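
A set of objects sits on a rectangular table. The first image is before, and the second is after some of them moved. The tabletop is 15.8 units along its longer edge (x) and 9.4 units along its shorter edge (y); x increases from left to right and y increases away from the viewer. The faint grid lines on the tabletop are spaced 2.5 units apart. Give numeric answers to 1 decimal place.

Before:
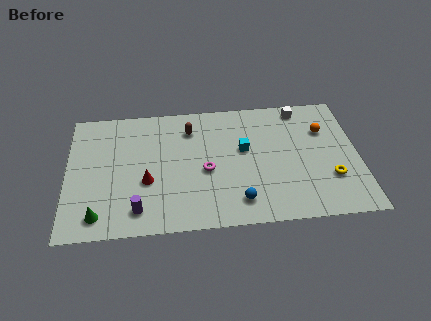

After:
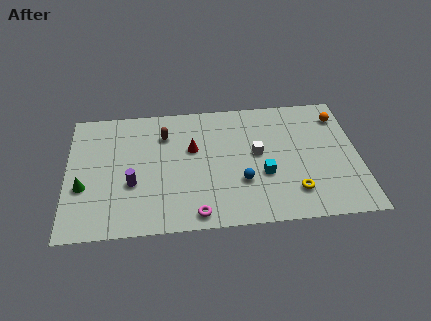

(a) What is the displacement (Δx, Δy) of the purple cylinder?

(-0.3, 1.9)

From the two frames, the purple cylinder sits at roughly (3.8, 1.6) before and (3.5, 3.5) after.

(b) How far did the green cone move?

2.2

From (1.7, 1.4) to (0.9, 3.5), the green cone covered √(0.8² + 2.1²) ≈ 2.2 units.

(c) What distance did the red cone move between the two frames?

3.3

The red cone was near (4.3, 3.6) before and (6.8, 5.8) after, so it travelled √(2.5² + 2.2²) ≈ 3.3 units.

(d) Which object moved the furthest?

the white cube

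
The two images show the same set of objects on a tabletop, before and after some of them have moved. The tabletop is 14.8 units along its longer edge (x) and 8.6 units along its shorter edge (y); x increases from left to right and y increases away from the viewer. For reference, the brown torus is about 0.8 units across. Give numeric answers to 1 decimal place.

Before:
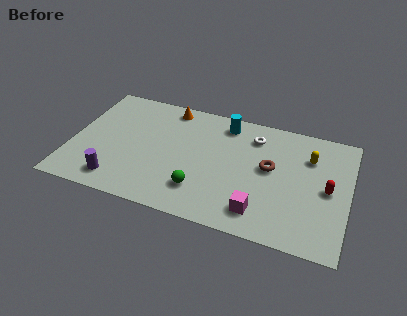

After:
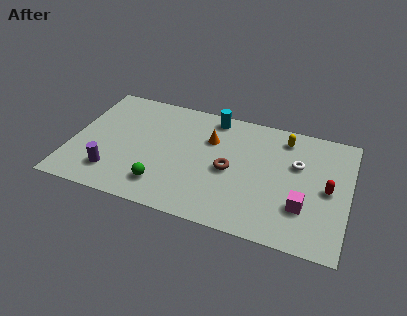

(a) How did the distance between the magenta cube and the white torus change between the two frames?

-2.3

Before: roughly 5.2 units apart; after: 2.9. That's 2.3 units closer together.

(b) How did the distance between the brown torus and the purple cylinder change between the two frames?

-2.1

Before: roughly 8.6 units apart; after: 6.5. That's 2.1 units closer together.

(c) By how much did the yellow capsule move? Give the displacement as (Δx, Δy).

(-1.4, 1.0)

The yellow capsule was at about (12.6, 6.2) and moved to about (11.2, 7.2).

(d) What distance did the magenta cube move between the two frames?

2.4

The magenta cube moved from about (10.3, 1.6) to (12.5, 2.6), a distance of √(2.2² + 1.0²) ≈ 2.4.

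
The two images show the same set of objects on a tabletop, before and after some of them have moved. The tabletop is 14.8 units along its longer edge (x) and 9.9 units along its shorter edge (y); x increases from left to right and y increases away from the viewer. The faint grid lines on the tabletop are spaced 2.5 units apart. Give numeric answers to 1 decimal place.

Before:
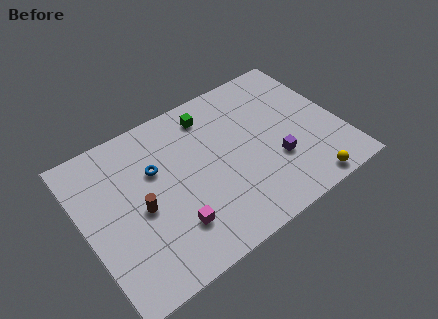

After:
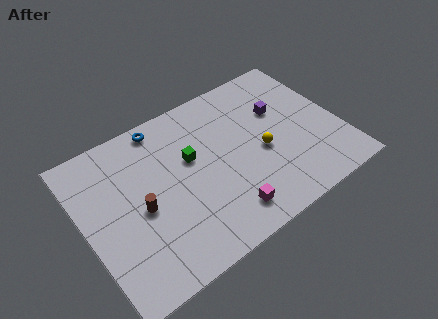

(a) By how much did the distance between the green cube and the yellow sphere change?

-4.2

They were about 8.5 units apart before and 4.3 after — 4.2 units closer together.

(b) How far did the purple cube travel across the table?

3.2

The purple cube was near (10.8, 3.3) before and (11.7, 6.4) after, so it travelled √(0.9² + 3.1²) ≈ 3.2 units.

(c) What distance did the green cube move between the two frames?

2.7

From (7.8, 8.2) to (6.3, 6.0), the green cube covered √(1.5² + 2.2²) ≈ 2.7 units.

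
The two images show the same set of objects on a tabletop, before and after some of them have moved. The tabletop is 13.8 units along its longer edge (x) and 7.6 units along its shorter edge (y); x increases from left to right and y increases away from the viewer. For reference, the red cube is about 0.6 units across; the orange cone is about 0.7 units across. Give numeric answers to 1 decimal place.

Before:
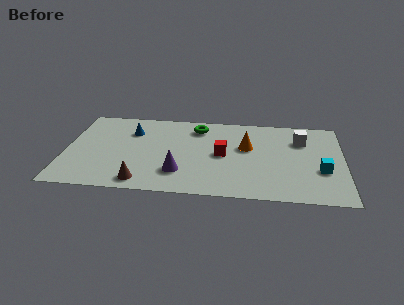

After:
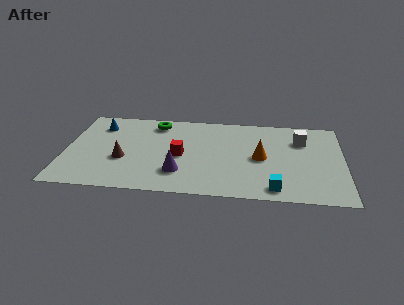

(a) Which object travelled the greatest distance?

the cyan cube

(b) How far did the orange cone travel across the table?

1.1

The orange cone moved from about (9.0, 4.6) to (9.7, 3.7), a distance of √(0.7² + 0.9²) ≈ 1.1.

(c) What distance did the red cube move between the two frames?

2.1

From (7.8, 3.8) to (5.7, 3.5), the red cube covered √(2.1² + 0.3²) ≈ 2.1 units.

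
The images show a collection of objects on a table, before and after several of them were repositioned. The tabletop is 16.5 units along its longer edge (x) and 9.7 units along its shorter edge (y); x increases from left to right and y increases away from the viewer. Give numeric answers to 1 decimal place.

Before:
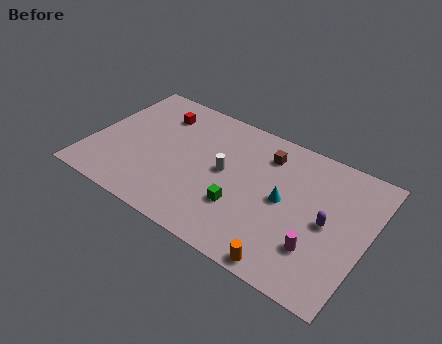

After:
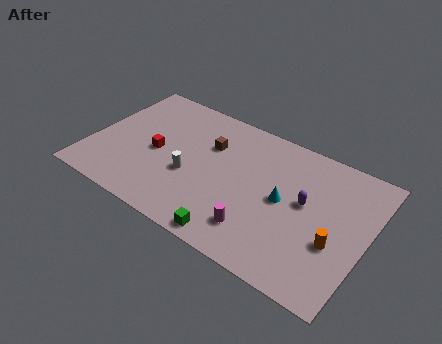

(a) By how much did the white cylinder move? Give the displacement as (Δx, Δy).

(-1.9, -1.3)

From the two frames, the white cylinder sits at roughly (8.0, 5.1) before and (6.1, 3.8) after.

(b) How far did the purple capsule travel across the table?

1.6

The purple capsule moved from about (14.2, 4.7) to (12.8, 5.4), a distance of √(1.4² + 0.7²) ≈ 1.6.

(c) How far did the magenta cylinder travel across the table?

3.5

The magenta cylinder moved from about (13.9, 2.7) to (10.5, 2.1), a distance of √(3.4² + 0.6²) ≈ 3.5.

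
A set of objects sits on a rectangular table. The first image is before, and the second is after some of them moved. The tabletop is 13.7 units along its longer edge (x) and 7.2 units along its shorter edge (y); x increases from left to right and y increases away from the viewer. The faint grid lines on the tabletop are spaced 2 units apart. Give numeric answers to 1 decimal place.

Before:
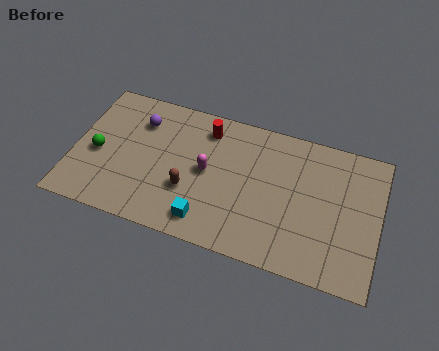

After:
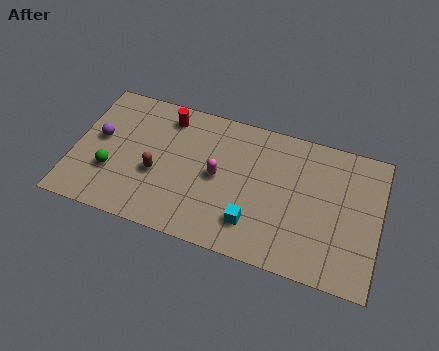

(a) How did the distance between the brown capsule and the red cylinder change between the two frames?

-0.3

Before: roughly 3.4 units apart; after: 3.1. That's 0.3 units closer together.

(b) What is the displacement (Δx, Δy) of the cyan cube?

(2.0, 0.5)

From the two frames, the cyan cube sits at roughly (6.2, 1.2) before and (8.2, 1.7) after.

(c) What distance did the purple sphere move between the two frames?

2.2

The purple sphere moved from about (2.8, 5.4) to (1.1, 4.0), a distance of √(1.7² + 1.4²) ≈ 2.2.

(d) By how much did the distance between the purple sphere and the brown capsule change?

-0.9

They were about 3.8 units apart before and 2.9 after — 0.9 units closer together.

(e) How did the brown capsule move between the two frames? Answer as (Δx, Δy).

(-1.5, 0.4)

The brown capsule was at about (5.3, 2.5) and moved to about (3.8, 2.9).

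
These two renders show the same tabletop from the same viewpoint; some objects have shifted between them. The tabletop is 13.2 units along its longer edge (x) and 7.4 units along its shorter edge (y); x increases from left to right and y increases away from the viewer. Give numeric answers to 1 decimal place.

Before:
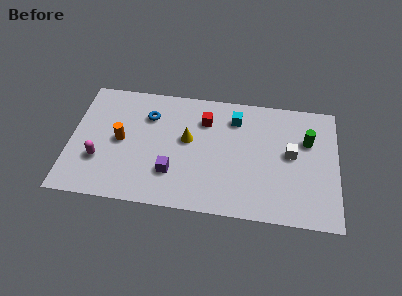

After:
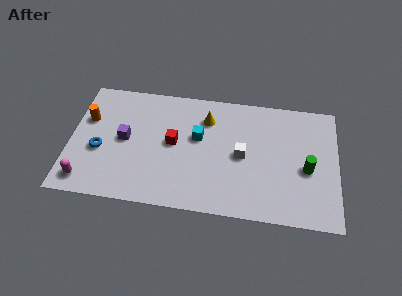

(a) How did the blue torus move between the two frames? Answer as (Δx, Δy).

(-2.3, -2.4)

The blue torus was at about (3.8, 5.4) and moved to about (1.5, 3.0).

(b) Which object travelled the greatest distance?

the blue torus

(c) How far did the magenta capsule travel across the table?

1.4

From (1.5, 2.4) to (0.9, 1.1), the magenta capsule covered √(0.6² + 1.3²) ≈ 1.4 units.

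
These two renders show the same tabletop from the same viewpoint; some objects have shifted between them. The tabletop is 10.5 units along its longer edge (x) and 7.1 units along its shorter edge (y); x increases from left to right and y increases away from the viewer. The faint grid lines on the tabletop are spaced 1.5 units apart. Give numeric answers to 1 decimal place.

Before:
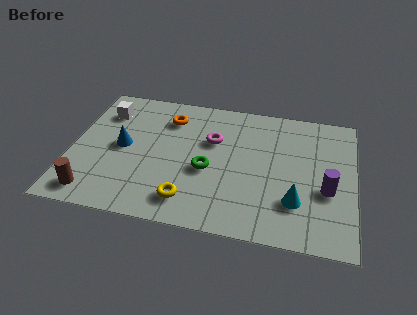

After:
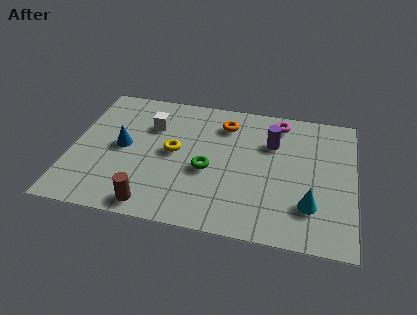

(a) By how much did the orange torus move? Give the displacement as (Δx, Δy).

(2.1, 0.1)

The orange torus started near (3.5, 5.5) and ended near (5.6, 5.6).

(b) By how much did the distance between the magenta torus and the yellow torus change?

+1.1

They were about 3.4 units apart before and 4.5 after — 1.1 units further apart.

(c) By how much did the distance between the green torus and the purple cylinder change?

-1.4

The distance was about 4.4 in the first image and 3.0 in the second, so they moved 1.4 units closer together.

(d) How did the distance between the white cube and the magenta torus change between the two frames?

+0.6

Before: roughly 4.2 units apart; after: 4.8. That's 0.6 units further apart.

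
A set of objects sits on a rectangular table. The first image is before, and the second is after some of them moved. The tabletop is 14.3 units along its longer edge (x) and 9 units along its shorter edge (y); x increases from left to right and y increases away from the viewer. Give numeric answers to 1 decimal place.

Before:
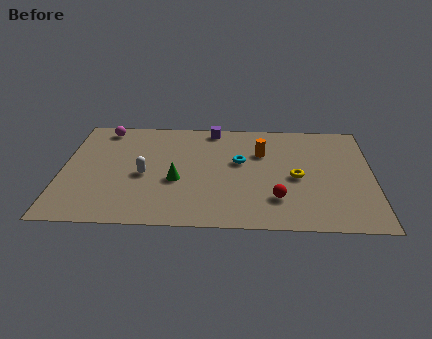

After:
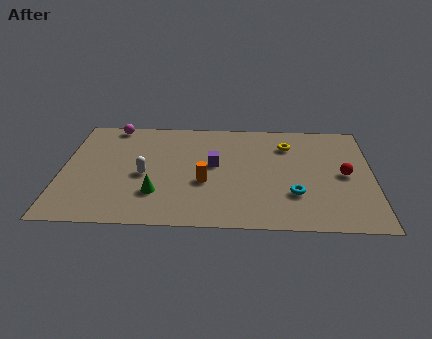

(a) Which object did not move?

the white capsule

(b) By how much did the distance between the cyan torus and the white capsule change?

+2.4

They were about 4.6 units apart before and 7.0 after — 2.4 units further apart.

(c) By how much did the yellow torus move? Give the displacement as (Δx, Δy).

(-0.4, 2.7)

The yellow torus started near (10.8, 4.1) and ended near (10.4, 6.8).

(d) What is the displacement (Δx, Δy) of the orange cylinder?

(-2.6, -2.6)

From the two frames, the orange cylinder sits at roughly (9.2, 6.1) before and (6.6, 3.5) after.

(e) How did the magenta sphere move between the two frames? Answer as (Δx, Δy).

(0.4, 0.3)

The magenta sphere was at about (1.8, 7.9) and moved to about (2.2, 8.2).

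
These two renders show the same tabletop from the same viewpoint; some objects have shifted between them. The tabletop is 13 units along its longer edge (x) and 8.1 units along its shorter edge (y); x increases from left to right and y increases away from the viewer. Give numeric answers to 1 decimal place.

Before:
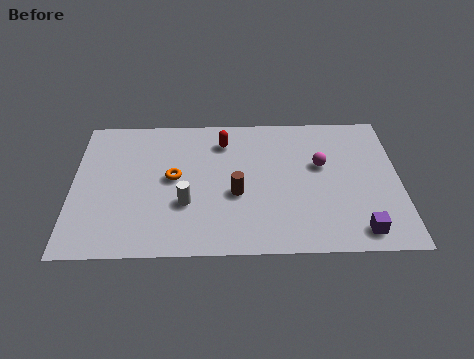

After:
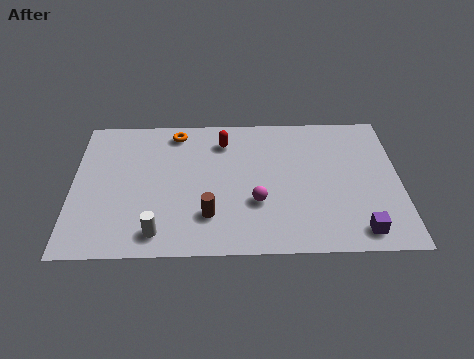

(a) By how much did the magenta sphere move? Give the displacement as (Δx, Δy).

(-2.6, -2.1)

The magenta sphere was at about (9.9, 4.9) and moved to about (7.3, 2.8).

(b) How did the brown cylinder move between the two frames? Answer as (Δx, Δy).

(-1.1, -1.2)

From the two frames, the brown cylinder sits at roughly (6.5, 3.3) before and (5.4, 2.1) after.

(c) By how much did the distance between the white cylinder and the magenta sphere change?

-1.6

Before: roughly 5.8 units apart; after: 4.2. That's 1.6 units closer together.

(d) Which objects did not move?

the purple cube and the red capsule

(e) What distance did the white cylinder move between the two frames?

1.9

The white cylinder moved from about (4.5, 2.8) to (3.4, 1.2), a distance of √(1.1² + 1.6²) ≈ 1.9.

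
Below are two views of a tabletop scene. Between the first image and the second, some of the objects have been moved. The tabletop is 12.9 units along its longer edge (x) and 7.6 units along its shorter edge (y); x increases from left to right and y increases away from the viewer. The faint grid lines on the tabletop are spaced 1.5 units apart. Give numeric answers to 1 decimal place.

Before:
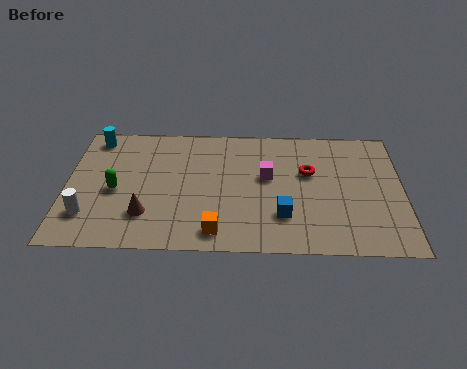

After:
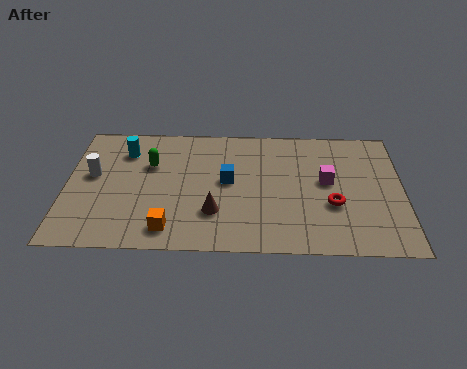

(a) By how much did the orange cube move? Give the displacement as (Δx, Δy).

(-1.8, 0.1)

The orange cube started near (5.8, 1.1) and ended near (4.0, 1.2).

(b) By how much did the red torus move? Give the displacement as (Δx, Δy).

(0.9, -1.9)

The red torus started near (9.3, 4.7) and ended near (10.2, 2.8).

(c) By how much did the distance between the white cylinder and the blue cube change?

-2.2

Before: roughly 7.4 units apart; after: 5.2. That's 2.2 units closer together.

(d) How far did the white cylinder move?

2.4

The white cylinder was near (0.9, 1.9) before and (1.0, 4.3) after, so it travelled √(0.1² + 2.4²) ≈ 2.4 units.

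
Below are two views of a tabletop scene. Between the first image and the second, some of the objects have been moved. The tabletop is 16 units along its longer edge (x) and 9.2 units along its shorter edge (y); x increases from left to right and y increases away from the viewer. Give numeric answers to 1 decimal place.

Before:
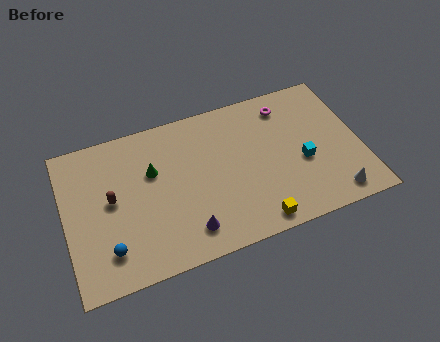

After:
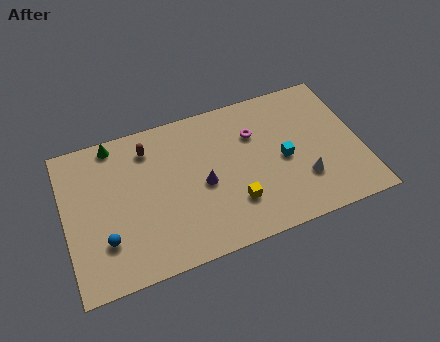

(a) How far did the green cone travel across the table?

3.1

From (4.8, 5.9) to (2.9, 8.3), the green cone covered √(1.9² + 2.4²) ≈ 3.1 units.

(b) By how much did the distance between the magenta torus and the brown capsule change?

-4.4

Before: roughly 10.2 units apart; after: 5.8. That's 4.4 units closer together.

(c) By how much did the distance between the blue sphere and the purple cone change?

+1.4

They were about 4.2 units apart before and 5.6 after — 1.4 units further apart.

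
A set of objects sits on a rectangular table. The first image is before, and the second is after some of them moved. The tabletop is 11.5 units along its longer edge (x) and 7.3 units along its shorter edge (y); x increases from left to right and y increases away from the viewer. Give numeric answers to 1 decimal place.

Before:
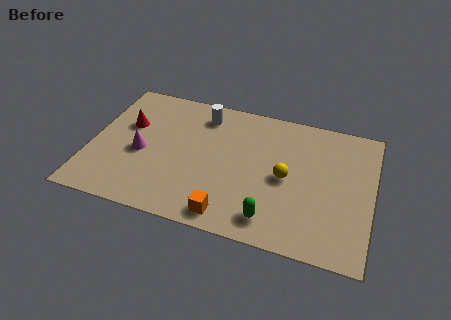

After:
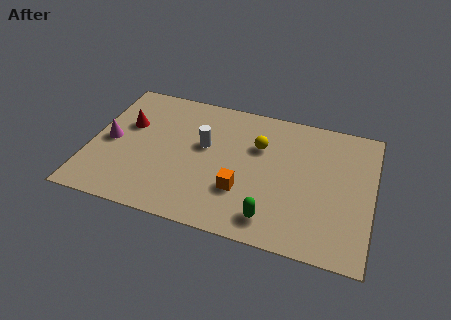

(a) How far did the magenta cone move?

1.3

The magenta cone was near (2.1, 3.2) before and (0.8, 3.5) after, so it travelled √(1.3² + 0.3²) ≈ 1.3 units.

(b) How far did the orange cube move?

1.5

The orange cube moved from about (5.9, 0.9) to (6.3, 2.3), a distance of √(0.4² + 1.4²) ≈ 1.5.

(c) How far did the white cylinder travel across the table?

1.7

From (4.4, 6.0) to (4.6, 4.3), the white cylinder covered √(0.2² + 1.7²) ≈ 1.7 units.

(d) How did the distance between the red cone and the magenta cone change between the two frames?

-0.3

The distance was about 1.6 in the first image and 1.3 in the second, so they moved 0.3 units closer together.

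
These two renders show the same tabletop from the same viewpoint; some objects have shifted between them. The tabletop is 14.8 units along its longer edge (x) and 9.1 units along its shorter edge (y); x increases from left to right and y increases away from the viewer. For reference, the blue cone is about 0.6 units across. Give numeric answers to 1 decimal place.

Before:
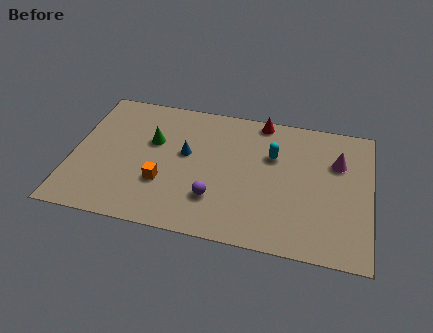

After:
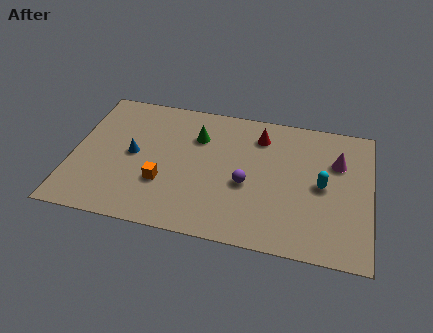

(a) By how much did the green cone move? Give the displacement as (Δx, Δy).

(2.2, 0.8)

The green cone started near (3.9, 5.7) and ended near (6.1, 6.5).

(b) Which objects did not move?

the magenta cone and the orange cube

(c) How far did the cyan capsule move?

2.9

From (9.9, 6.0) to (12.4, 4.5), the cyan capsule covered √(2.5² + 1.5²) ≈ 2.9 units.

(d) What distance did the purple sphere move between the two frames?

2.0

From (7.2, 2.5) to (8.7, 3.8), the purple sphere covered √(1.5² + 1.3²) ≈ 2.0 units.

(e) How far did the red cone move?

1.1

The red cone was near (9.2, 8.3) before and (9.2, 7.2) after, so it travelled √(0.0² + 1.1²) ≈ 1.1 units.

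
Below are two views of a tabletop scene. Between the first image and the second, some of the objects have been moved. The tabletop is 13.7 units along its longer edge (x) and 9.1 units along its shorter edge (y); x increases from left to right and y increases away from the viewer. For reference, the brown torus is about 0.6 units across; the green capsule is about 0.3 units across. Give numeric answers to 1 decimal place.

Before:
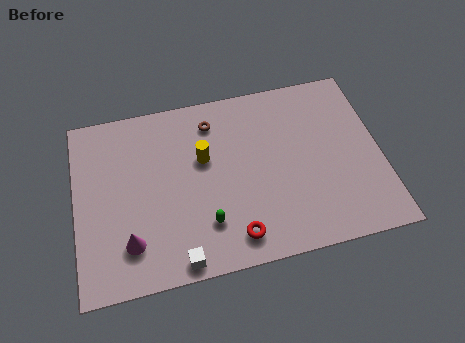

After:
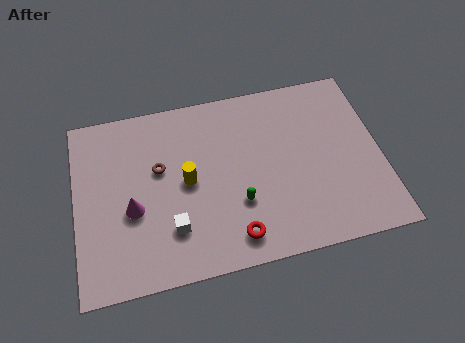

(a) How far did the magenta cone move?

1.6

The magenta cone moved from about (2.3, 2.1) to (2.5, 3.7), a distance of √(0.2² + 1.6²) ≈ 1.6.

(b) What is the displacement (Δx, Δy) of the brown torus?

(-2.5, -1.9)

The brown torus started near (6.3, 7.4) and ended near (3.8, 5.5).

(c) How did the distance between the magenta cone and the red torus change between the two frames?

+0.3

Before: roughly 4.7 units apart; after: 5.0. That's 0.3 units further apart.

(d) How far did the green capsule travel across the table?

1.7

From (5.7, 2.3) to (7.2, 3.0), the green capsule covered √(1.5² + 0.7²) ≈ 1.7 units.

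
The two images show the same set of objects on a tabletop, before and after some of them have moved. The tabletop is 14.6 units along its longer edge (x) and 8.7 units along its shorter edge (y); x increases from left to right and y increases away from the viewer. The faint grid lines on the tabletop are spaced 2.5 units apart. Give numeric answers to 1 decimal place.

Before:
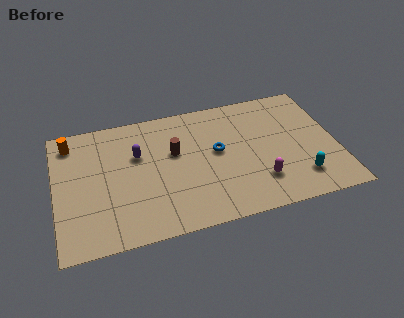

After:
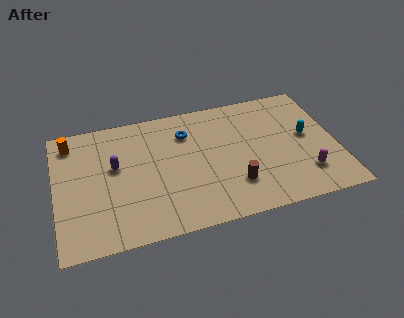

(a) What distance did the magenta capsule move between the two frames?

2.4

The magenta capsule moved from about (10.4, 2.2) to (12.8, 2.1), a distance of √(2.4² + 0.1²) ≈ 2.4.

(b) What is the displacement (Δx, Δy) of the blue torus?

(-1.5, 1.7)

The blue torus was at about (8.4, 4.8) and moved to about (6.9, 6.5).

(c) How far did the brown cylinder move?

4.2

From (6.2, 5.3) to (9.1, 2.3), the brown cylinder covered √(2.9² + 3.0²) ≈ 4.2 units.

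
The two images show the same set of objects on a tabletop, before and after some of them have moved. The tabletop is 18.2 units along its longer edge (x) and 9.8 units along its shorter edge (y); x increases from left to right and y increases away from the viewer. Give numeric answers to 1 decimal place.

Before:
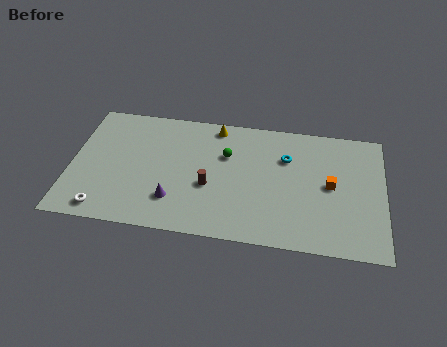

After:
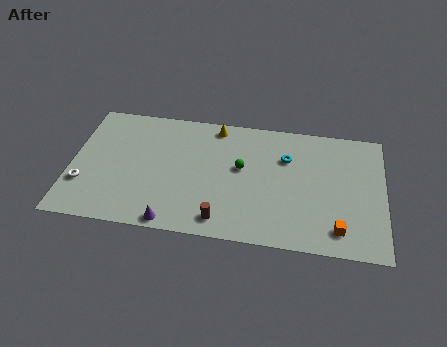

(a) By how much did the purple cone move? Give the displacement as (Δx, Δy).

(0.0, -1.7)

The purple cone started near (6.1, 2.5) and ended near (6.1, 0.8).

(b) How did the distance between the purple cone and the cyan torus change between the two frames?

+1.1

They were about 7.7 units apart before and 8.8 after — 1.1 units further apart.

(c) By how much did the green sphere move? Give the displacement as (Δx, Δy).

(0.9, -0.9)

The green sphere was at about (9.0, 6.5) and moved to about (9.9, 5.6).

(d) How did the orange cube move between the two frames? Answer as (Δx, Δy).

(0.5, -3.3)

The orange cube was at about (15.1, 5.0) and moved to about (15.6, 1.7).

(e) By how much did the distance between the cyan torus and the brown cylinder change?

+1.2

The distance was about 5.3 in the first image and 6.5 in the second, so they moved 1.2 units further apart.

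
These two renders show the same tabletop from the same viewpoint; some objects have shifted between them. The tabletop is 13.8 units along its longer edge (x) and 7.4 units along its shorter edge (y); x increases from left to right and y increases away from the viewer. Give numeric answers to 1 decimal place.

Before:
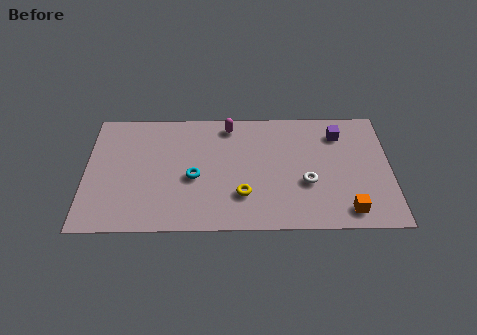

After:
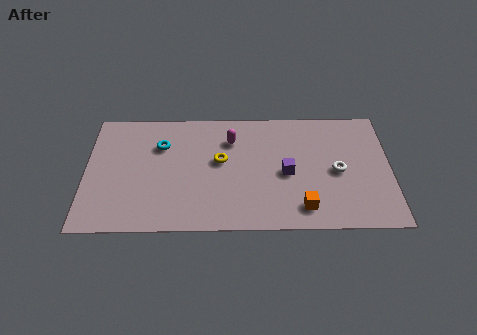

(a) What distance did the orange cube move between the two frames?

2.0

The orange cube was near (11.8, 1.1) before and (9.8, 1.3) after, so it travelled √(2.0² + 0.2²) ≈ 2.0 units.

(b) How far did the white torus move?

1.6

The white torus was near (10.0, 2.8) before and (11.4, 3.5) after, so it travelled √(1.4² + 0.7²) ≈ 1.6 units.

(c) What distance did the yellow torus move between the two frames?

2.3

From (7.1, 2.1) to (6.1, 4.2), the yellow torus covered √(1.0² + 2.1²) ≈ 2.3 units.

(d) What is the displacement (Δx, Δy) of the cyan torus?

(-1.5, 2.0)

The cyan torus started near (4.9, 3.2) and ended near (3.4, 5.2).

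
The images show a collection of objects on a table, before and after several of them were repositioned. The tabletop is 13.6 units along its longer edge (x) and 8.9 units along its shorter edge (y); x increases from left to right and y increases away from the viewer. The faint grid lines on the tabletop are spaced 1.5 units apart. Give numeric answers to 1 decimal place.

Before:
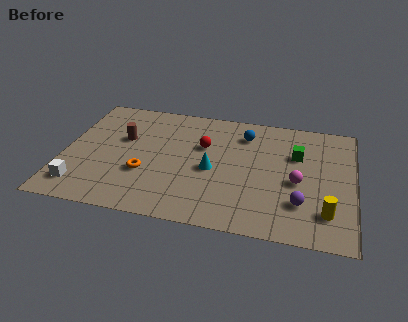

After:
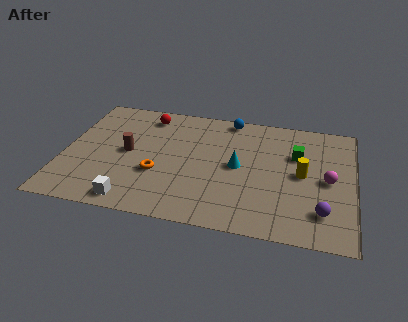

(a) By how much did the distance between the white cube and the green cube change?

-1.9

Before: roughly 10.8 units apart; after: 8.9. That's 1.9 units closer together.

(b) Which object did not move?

the green cube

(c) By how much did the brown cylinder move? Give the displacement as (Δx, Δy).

(0.3, -1.0)

From the two frames, the brown cylinder sits at roughly (2.7, 5.5) before and (3.0, 4.5) after.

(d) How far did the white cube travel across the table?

2.6

From (1.0, 1.6) to (3.5, 1.0), the white cube covered √(2.5² + 0.6²) ≈ 2.6 units.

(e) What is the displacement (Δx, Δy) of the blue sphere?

(-0.8, 1.1)

The blue sphere started near (8.4, 7.0) and ended near (7.6, 8.1).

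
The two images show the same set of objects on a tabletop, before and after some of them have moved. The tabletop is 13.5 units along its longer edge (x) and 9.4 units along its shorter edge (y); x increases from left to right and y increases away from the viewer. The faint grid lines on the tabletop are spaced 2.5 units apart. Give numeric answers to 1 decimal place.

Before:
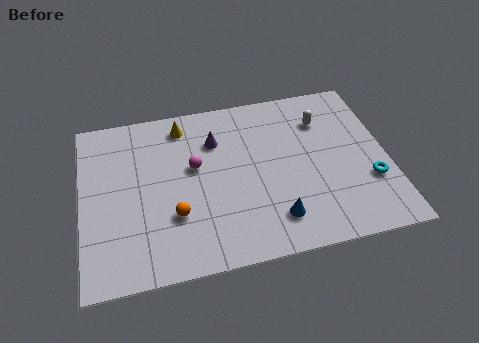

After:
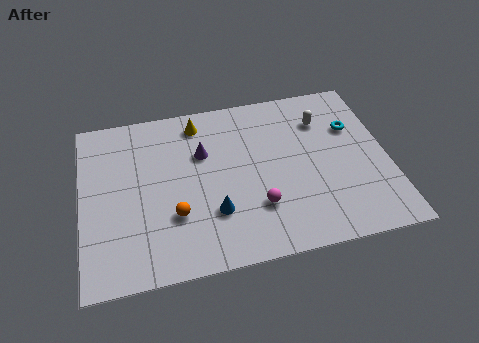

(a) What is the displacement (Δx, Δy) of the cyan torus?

(-0.5, 3.2)

The cyan torus was at about (12.6, 3.1) and moved to about (12.1, 6.3).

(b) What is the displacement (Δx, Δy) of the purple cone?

(-0.6, -0.6)

The purple cone started near (6.0, 6.8) and ended near (5.4, 6.2).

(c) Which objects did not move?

the white capsule and the orange sphere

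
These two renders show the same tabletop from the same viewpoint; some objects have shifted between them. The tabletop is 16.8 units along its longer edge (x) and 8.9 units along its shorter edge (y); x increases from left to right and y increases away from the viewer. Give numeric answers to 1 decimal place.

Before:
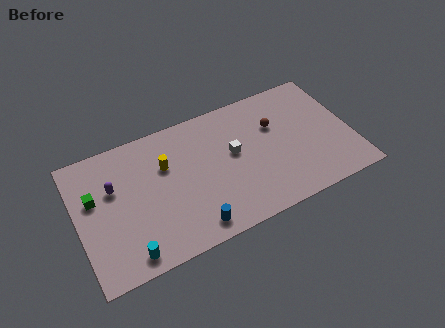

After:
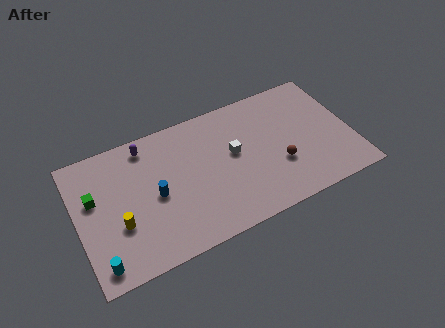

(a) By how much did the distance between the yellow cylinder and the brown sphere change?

+3.0

Before: roughly 6.8 units apart; after: 9.8. That's 3.0 units further apart.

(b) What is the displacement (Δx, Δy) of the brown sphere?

(-0.1, -2.8)

From the two frames, the brown sphere sits at roughly (12.3, 5.9) before and (12.2, 3.1) after.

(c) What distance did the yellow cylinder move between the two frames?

4.1

The yellow cylinder moved from about (5.5, 5.9) to (2.4, 3.2), a distance of √(3.1² + 2.7²) ≈ 4.1.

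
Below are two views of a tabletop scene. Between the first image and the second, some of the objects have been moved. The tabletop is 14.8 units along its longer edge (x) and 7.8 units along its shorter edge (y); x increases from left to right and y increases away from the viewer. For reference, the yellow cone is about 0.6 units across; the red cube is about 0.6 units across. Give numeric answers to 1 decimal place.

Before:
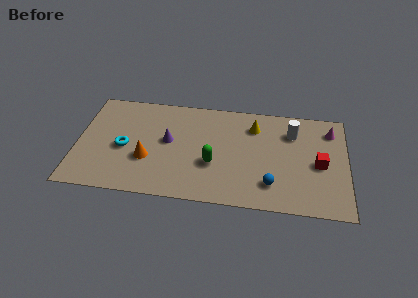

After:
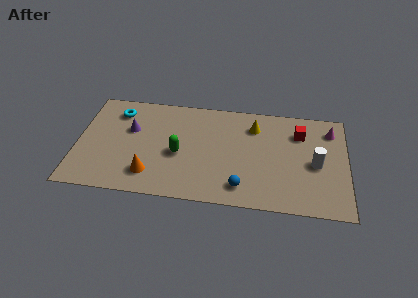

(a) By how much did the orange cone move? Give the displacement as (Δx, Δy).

(0.2, -1.1)

The orange cone was at about (3.9, 2.8) and moved to about (4.1, 1.7).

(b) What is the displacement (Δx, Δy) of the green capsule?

(-1.9, 0.5)

The green capsule was at about (7.5, 2.9) and moved to about (5.6, 3.4).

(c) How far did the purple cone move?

2.2

From (5.0, 4.3) to (2.9, 4.9), the purple cone covered √(2.1² + 0.6²) ≈ 2.2 units.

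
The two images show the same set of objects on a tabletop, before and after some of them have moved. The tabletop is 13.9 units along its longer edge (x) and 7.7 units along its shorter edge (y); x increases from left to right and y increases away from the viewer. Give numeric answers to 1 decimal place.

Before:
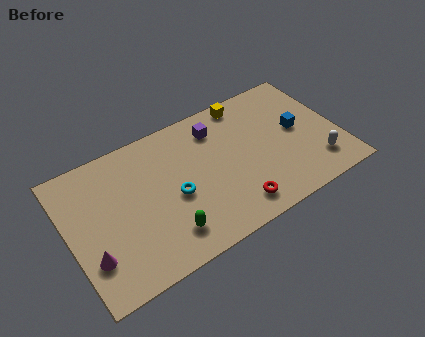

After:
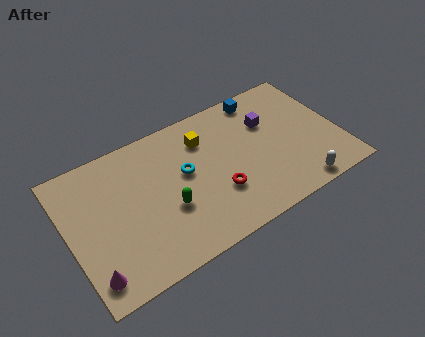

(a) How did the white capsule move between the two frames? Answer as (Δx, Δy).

(-1.2, -0.9)

The white capsule started near (12.5, 1.7) and ended near (11.3, 0.8).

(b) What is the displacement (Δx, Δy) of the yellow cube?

(-2.4, -1.1)

The yellow cube was at about (9.6, 6.9) and moved to about (7.2, 5.8).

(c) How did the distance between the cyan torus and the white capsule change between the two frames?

-1.0

The distance was about 7.4 in the first image and 6.4 in the second, so they moved 1.0 units closer together.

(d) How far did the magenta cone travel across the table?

0.9

The magenta cone was near (0.9, 2.2) before and (0.8, 1.3) after, so it travelled √(0.1² + 0.9²) ≈ 0.9 units.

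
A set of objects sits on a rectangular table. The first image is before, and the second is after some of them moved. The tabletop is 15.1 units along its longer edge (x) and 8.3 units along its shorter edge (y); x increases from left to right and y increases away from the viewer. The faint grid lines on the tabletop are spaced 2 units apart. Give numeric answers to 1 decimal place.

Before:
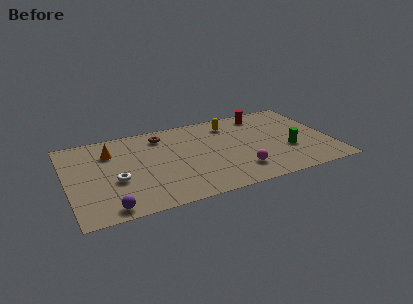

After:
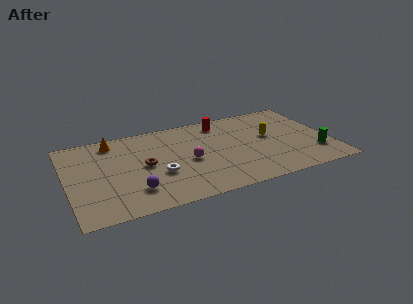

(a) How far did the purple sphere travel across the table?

1.9

The purple sphere moved from about (2.1, 0.9) to (3.6, 2.0), a distance of √(1.5² + 1.1²) ≈ 1.9.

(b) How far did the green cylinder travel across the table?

1.7

From (12.6, 3.0) to (14.1, 2.2), the green cylinder covered √(1.5² + 0.8²) ≈ 1.7 units.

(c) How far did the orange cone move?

1.0

The orange cone was near (2.6, 6.1) before and (2.8, 7.1) after, so it travelled √(0.2² + 1.0²) ≈ 1.0 units.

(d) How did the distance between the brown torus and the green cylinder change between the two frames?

+1.9

The distance was about 8.0 in the first image and 9.9 in the second, so they moved 1.9 units further apart.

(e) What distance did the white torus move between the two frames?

2.4

The white torus was near (2.7, 3.3) before and (5.1, 3.1) after, so it travelled √(2.4² + 0.2²) ≈ 2.4 units.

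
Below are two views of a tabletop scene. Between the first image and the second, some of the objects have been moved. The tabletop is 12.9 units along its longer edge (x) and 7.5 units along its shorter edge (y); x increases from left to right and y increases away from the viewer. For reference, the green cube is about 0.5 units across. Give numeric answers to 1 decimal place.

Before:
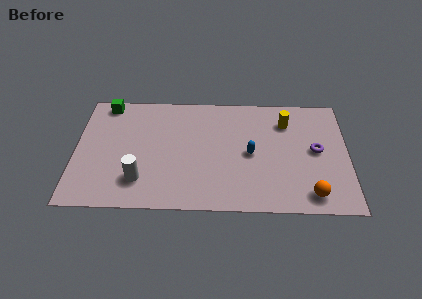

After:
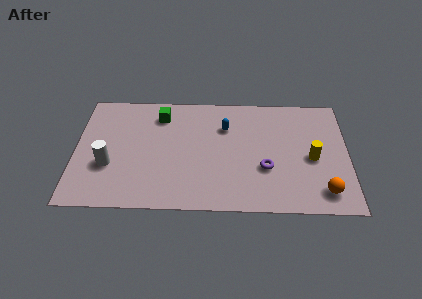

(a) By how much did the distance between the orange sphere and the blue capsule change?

+2.3

Before: roughly 3.8 units apart; after: 6.1. That's 2.3 units further apart.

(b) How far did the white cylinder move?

1.7

The white cylinder was near (3.1, 1.8) before and (1.6, 2.7) after, so it travelled √(1.5² + 0.9²) ≈ 1.7 units.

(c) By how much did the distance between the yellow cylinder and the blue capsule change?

+1.8

They were about 2.7 units apart before and 4.5 after — 1.8 units further apart.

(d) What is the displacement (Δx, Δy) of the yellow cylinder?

(1.2, -2.3)

The yellow cylinder was at about (10.0, 5.7) and moved to about (11.2, 3.4).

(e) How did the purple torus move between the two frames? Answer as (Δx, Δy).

(-2.4, -1.2)

The purple torus started near (11.4, 3.9) and ended near (9.0, 2.7).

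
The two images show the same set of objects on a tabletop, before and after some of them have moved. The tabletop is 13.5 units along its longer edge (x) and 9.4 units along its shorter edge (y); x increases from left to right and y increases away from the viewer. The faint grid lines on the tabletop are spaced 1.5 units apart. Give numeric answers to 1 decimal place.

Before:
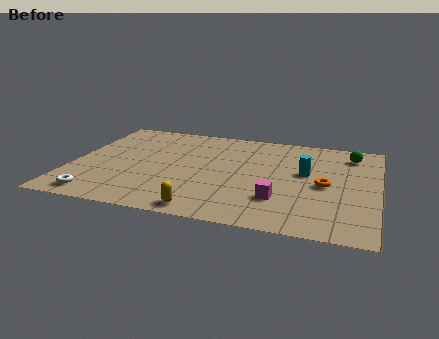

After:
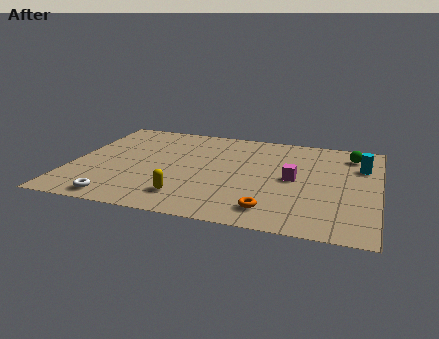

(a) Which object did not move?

the green sphere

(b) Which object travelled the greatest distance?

the orange torus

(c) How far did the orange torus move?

3.6

The orange torus moved from about (11.2, 4.4) to (9.0, 1.6), a distance of √(2.2² + 2.8²) ≈ 3.6.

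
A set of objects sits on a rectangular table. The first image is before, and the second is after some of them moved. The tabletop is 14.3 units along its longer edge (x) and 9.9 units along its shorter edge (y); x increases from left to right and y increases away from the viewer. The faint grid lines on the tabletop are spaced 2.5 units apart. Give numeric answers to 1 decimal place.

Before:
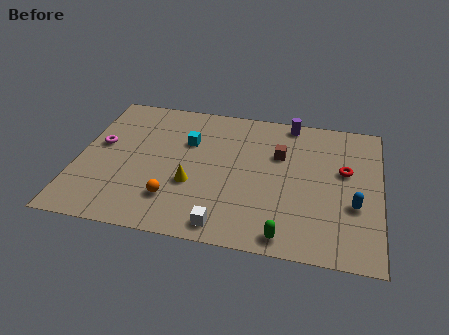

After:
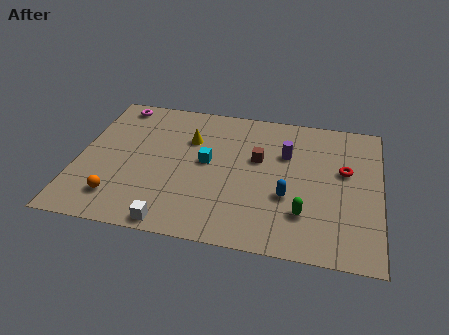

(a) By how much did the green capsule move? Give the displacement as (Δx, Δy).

(0.8, 1.6)

The green capsule started near (10.0, 1.0) and ended near (10.8, 2.6).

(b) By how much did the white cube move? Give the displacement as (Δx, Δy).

(-2.4, -0.3)

The white cube was at about (7.2, 1.1) and moved to about (4.8, 0.8).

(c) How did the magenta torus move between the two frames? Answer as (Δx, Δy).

(0.5, 3.2)

The magenta torus started near (1.0, 5.6) and ended near (1.5, 8.8).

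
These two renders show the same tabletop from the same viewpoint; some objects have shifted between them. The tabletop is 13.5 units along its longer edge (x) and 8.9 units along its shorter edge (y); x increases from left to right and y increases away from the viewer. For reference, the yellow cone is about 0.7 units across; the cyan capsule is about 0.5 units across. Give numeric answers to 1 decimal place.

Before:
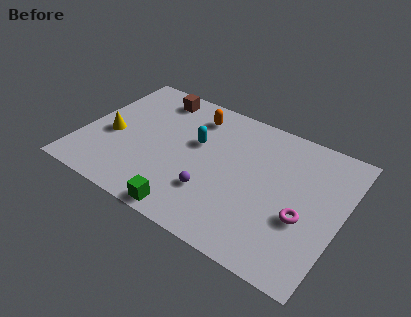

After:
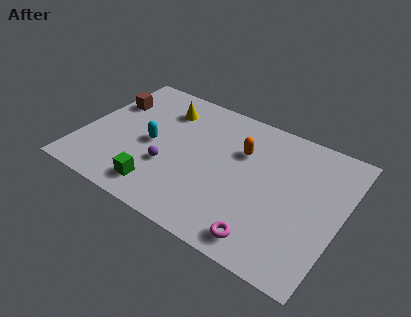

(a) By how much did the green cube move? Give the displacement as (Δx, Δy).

(-1.7, 0.7)

The green cube started near (6.2, 0.8) and ended near (4.5, 1.5).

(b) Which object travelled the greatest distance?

the yellow cone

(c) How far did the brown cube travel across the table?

2.7

From (3.2, 7.6) to (1.0, 6.1), the brown cube covered √(2.2² + 1.5²) ≈ 2.7 units.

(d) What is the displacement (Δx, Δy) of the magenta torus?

(-1.6, -2.2)

The magenta torus started near (11.7, 3.4) and ended near (10.1, 1.2).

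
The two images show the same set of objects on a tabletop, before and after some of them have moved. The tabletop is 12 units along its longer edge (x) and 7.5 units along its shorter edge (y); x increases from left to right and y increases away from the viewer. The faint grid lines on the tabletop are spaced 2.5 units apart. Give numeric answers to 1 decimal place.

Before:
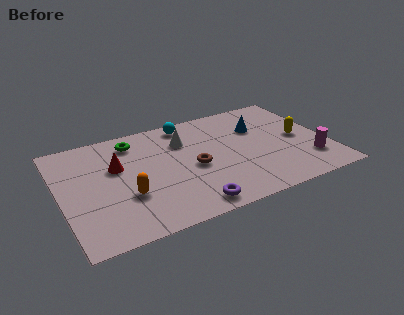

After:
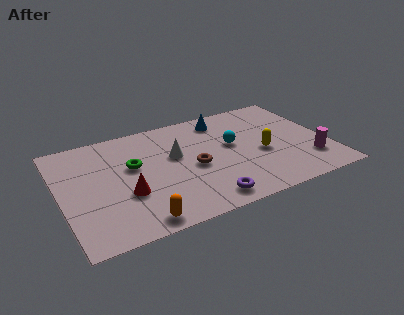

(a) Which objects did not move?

the magenta cylinder and the brown torus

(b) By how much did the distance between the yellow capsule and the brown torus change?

-1.8

They were about 4.9 units apart before and 3.1 after — 1.8 units closer together.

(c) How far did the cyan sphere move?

2.9

The cyan sphere was near (6.0, 6.6) before and (7.8, 4.3) after, so it travelled √(1.8² + 2.3²) ≈ 2.9 units.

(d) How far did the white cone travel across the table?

1.0

From (5.7, 5.4) to (5.2, 4.5), the white cone covered √(0.5² + 0.9²) ≈ 1.0 units.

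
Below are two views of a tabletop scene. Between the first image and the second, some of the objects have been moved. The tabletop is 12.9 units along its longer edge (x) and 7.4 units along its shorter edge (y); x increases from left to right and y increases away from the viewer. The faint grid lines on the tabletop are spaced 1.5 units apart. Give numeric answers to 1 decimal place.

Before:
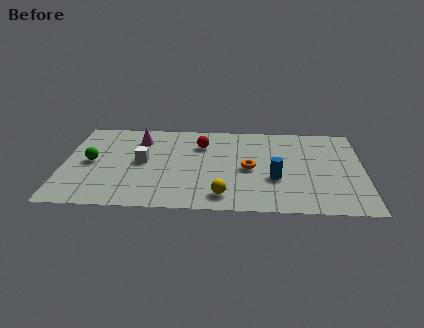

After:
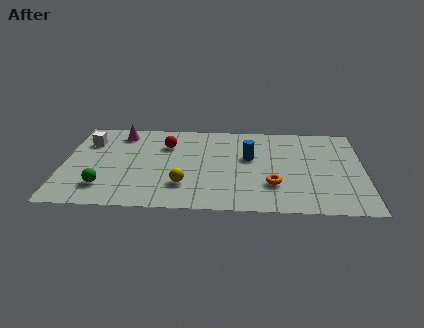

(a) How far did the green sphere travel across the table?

2.1

The green sphere was near (1.2, 3.7) before and (1.8, 1.7) after, so it travelled √(0.6² + 2.0²) ≈ 2.1 units.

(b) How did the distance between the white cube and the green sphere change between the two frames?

+1.6

Before: roughly 2.2 units apart; after: 3.8. That's 1.6 units further apart.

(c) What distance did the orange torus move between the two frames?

1.6

From (8.0, 3.5) to (9.0, 2.2), the orange torus covered √(1.0² + 1.3²) ≈ 1.6 units.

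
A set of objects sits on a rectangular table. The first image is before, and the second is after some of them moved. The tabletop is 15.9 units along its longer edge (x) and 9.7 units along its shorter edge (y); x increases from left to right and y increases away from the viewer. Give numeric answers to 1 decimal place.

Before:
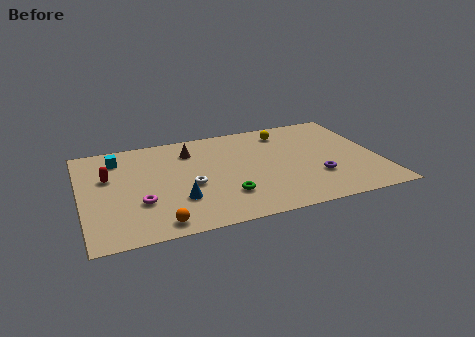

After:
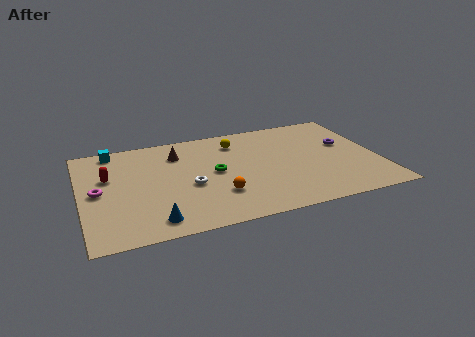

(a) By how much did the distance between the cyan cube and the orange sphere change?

+1.0

Before: roughly 6.9 units apart; after: 7.9. That's 1.0 units further apart.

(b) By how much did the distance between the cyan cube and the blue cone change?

+1.8

Before: roughly 5.7 units apart; after: 7.5. That's 1.8 units further apart.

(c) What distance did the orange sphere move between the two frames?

3.7

The orange sphere was near (3.8, 1.1) before and (7.1, 2.8) after, so it travelled √(3.3² + 1.7²) ≈ 3.7 units.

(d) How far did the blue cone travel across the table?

2.1

The blue cone moved from about (5.0, 2.9) to (3.6, 1.4), a distance of √(1.4² + 1.5²) ≈ 2.1.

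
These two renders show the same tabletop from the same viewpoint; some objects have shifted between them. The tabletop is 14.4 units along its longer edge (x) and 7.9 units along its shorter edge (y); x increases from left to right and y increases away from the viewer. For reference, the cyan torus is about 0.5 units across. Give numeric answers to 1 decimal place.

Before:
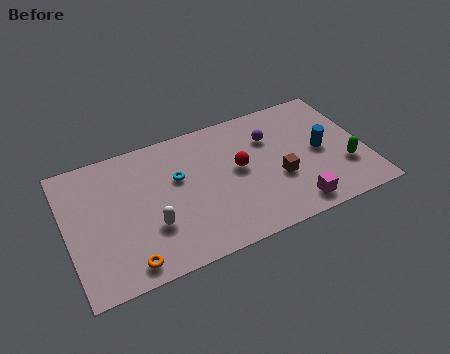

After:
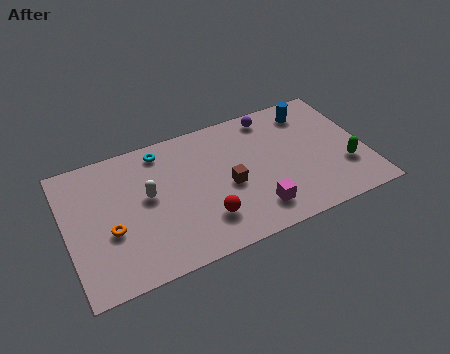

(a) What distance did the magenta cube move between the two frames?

1.9

The magenta cube moved from about (10.6, 1.1) to (8.8, 1.6), a distance of √(1.8² + 0.5²) ≈ 1.9.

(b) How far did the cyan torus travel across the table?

2.0

The cyan torus moved from about (5.4, 4.9) to (4.8, 6.8), a distance of √(0.6² + 1.9²) ≈ 2.0.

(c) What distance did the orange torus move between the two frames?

2.2

The orange torus moved from about (2.6, 1.0) to (2.0, 3.1), a distance of √(0.6² + 2.1²) ≈ 2.2.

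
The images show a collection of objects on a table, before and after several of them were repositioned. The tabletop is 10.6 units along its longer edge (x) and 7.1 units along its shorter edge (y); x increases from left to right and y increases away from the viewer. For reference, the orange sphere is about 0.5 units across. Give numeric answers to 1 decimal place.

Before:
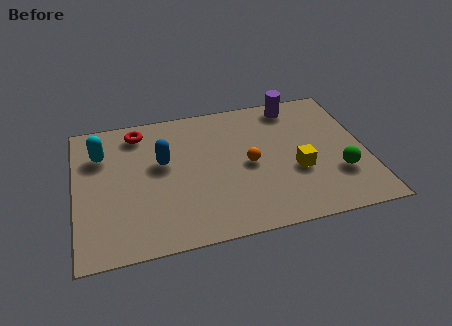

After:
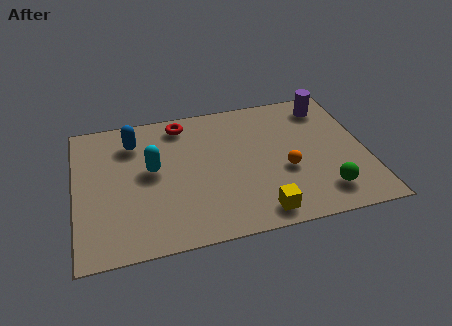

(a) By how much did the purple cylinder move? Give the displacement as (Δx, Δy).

(1.2, -0.3)

The purple cylinder was at about (8.2, 6.2) and moved to about (9.4, 5.9).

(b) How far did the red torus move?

1.6

The red torus was near (2.4, 6.0) before and (4.0, 6.1) after, so it travelled √(1.6² + 0.1²) ≈ 1.6 units.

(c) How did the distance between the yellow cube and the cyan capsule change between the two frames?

-2.6

They were about 7.4 units apart before and 4.8 after — 2.6 units closer together.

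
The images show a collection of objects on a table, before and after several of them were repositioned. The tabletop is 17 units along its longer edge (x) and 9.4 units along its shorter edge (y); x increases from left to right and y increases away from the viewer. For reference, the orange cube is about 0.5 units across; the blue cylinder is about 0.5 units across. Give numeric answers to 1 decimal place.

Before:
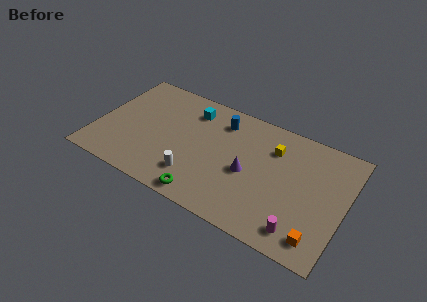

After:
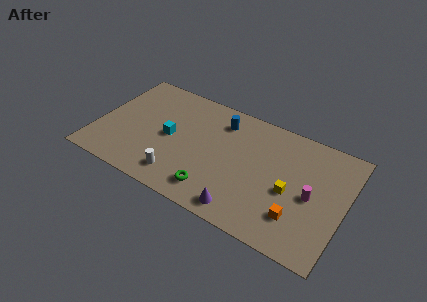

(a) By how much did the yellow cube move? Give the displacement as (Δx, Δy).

(1.5, -2.8)

The yellow cube was at about (11.9, 6.9) and moved to about (13.4, 4.1).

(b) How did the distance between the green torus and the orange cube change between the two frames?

-2.0

They were about 7.6 units apart before and 5.6 after — 2.0 units closer together.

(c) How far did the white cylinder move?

1.1

From (7.1, 2.2) to (6.1, 1.7), the white cylinder covered √(1.0² + 0.5²) ≈ 1.1 units.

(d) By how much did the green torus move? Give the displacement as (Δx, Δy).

(0.5, 0.7)

The green torus was at about (8.0, 1.0) and moved to about (8.5, 1.7).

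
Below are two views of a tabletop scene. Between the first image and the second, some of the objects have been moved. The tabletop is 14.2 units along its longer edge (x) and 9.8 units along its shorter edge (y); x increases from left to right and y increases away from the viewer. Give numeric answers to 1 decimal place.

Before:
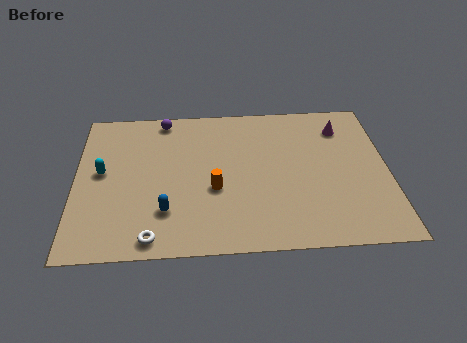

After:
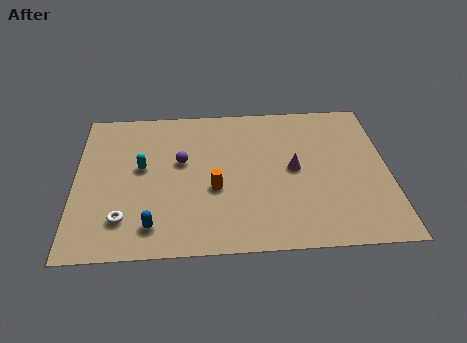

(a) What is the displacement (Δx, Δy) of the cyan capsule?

(1.8, 0.2)

From the two frames, the cyan capsule sits at roughly (1.2, 5.3) before and (3.0, 5.5) after.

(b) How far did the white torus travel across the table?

1.8

The white torus was near (3.5, 1.0) before and (2.2, 2.2) after, so it travelled √(1.3² + 1.2²) ≈ 1.8 units.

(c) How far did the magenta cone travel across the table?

3.5

The magenta cone was near (12.2, 7.7) before and (9.9, 5.0) after, so it travelled √(2.3² + 2.7²) ≈ 3.5 units.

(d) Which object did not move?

the orange cylinder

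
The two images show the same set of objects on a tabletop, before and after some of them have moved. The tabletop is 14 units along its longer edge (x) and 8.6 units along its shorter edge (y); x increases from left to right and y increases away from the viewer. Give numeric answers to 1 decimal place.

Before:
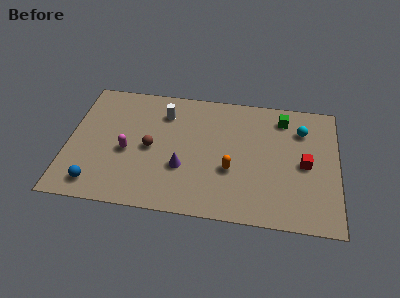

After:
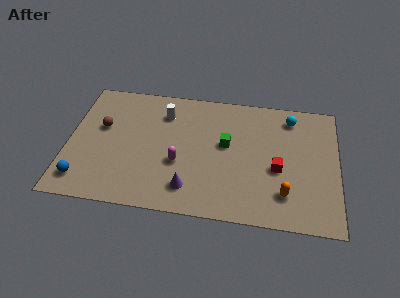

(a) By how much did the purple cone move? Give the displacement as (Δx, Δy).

(0.4, -1.3)

From the two frames, the purple cone sits at roughly (6.0, 3.0) before and (6.4, 1.7) after.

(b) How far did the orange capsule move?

3.0

The orange capsule was near (8.5, 3.2) before and (11.3, 2.0) after, so it travelled √(2.8² + 1.2²) ≈ 3.0 units.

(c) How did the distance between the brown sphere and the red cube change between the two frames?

+1.3

They were about 8.0 units apart before and 9.3 after — 1.3 units further apart.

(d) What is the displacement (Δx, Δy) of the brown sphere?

(-2.6, 1.1)

The brown sphere was at about (4.3, 4.1) and moved to about (1.7, 5.2).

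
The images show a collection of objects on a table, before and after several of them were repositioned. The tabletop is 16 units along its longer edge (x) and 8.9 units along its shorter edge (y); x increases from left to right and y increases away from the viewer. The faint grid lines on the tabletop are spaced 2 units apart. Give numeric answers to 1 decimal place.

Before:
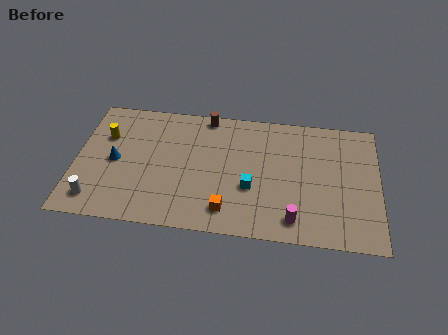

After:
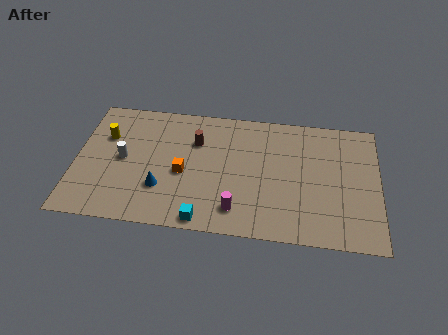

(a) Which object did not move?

the yellow cylinder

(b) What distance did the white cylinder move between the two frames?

3.3

From (1.2, 1.5) to (2.5, 4.5), the white cylinder covered √(1.3² + 3.0²) ≈ 3.3 units.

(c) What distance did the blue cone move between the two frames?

3.0

The blue cone moved from about (2.1, 4.3) to (4.6, 2.7), a distance of √(2.5² + 1.6²) ≈ 3.0.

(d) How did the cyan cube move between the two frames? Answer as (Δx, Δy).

(-2.4, -2.5)

The cyan cube started near (9.3, 3.3) and ended near (6.9, 0.8).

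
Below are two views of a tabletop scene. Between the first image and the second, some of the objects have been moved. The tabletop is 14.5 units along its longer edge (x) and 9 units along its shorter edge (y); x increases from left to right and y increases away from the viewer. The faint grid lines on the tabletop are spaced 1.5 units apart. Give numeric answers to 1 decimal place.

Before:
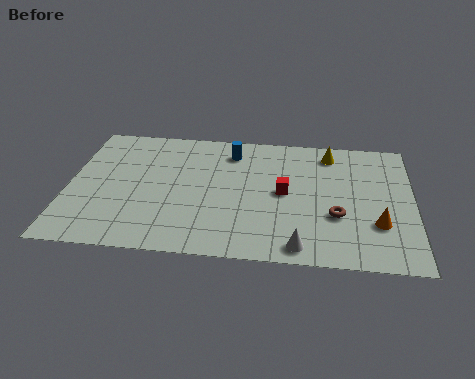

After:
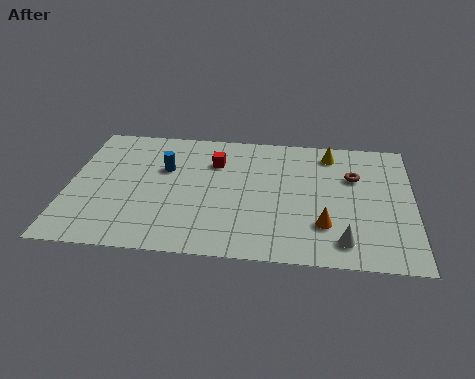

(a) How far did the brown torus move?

2.9

The brown torus moved from about (11.3, 3.2) to (12.0, 6.0), a distance of √(0.7² + 2.8²) ≈ 2.9.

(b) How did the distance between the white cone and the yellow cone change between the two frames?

-0.6

Before: roughly 6.7 units apart; after: 6.1. That's 0.6 units closer together.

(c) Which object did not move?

the yellow cone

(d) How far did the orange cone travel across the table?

2.2

The orange cone was near (13.0, 2.8) before and (10.8, 2.5) after, so it travelled √(2.2² + 0.3²) ≈ 2.2 units.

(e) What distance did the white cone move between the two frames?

1.9

From (9.8, 1.0) to (11.6, 1.5), the white cone covered √(1.8² + 0.5²) ≈ 1.9 units.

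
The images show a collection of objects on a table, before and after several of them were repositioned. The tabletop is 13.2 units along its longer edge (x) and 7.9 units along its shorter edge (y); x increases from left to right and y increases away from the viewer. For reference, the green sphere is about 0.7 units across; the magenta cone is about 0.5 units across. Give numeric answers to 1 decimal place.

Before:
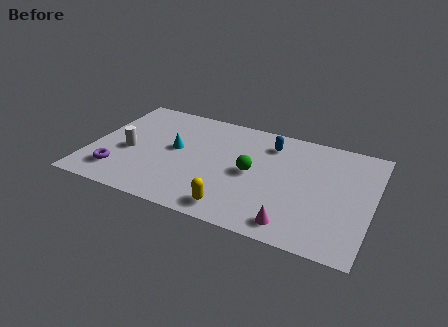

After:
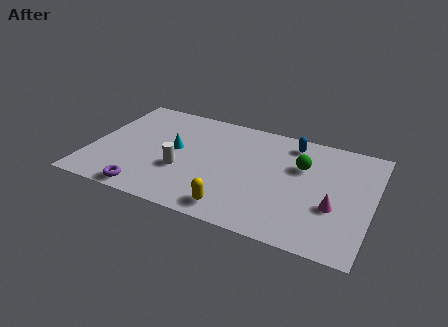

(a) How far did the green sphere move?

2.6

The green sphere moved from about (7.6, 3.9) to (9.8, 5.2), a distance of √(2.2² + 1.3²) ≈ 2.6.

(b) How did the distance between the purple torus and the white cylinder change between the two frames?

+0.8

Before: roughly 1.7 units apart; after: 2.5. That's 0.8 units further apart.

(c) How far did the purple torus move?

1.7

From (1.5, 1.7) to (3.0, 0.8), the purple torus covered √(1.5² + 0.9²) ≈ 1.7 units.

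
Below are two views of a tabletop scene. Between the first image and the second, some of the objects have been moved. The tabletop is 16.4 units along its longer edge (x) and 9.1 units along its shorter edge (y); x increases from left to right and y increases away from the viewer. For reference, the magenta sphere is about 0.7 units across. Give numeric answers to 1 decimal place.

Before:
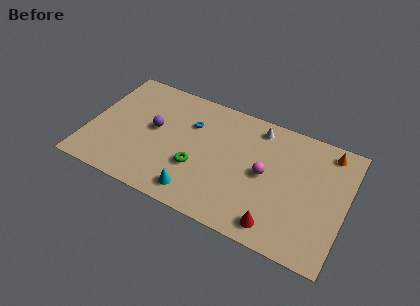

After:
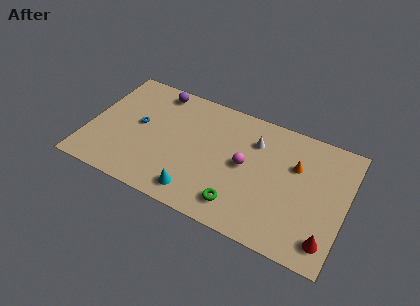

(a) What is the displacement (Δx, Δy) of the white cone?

(-0.1, -1.1)

The white cone started near (10.5, 7.8) and ended near (10.4, 6.7).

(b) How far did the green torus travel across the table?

3.3

The green torus moved from about (7.1, 3.2) to (10.0, 1.7), a distance of √(2.9² + 1.5²) ≈ 3.3.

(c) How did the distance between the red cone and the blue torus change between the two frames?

+4.9

They were about 7.9 units apart before and 12.8 after — 4.9 units further apart.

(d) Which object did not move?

the cyan cone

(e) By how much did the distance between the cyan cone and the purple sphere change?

+2.6

They were about 4.8 units apart before and 7.4 after — 2.6 units further apart.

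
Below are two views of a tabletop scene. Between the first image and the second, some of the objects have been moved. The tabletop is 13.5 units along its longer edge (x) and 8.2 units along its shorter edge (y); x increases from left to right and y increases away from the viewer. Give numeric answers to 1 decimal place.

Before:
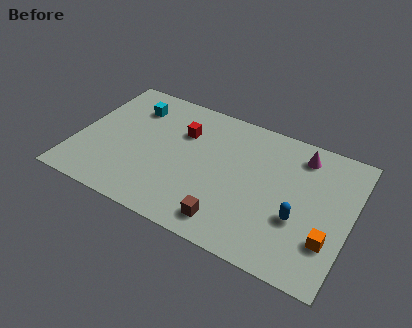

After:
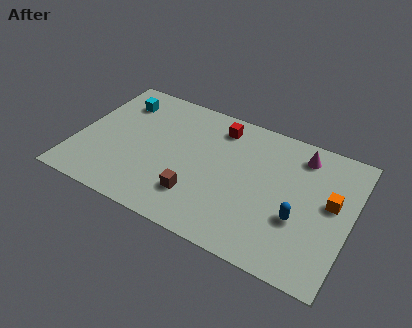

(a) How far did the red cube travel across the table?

2.0

From (5.0, 5.7) to (6.7, 6.8), the red cube covered √(1.7² + 1.1²) ≈ 2.0 units.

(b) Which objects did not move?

the blue capsule and the magenta cone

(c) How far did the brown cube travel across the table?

1.9

From (7.9, 1.3) to (6.2, 2.1), the brown cube covered √(1.7² + 0.8²) ≈ 1.9 units.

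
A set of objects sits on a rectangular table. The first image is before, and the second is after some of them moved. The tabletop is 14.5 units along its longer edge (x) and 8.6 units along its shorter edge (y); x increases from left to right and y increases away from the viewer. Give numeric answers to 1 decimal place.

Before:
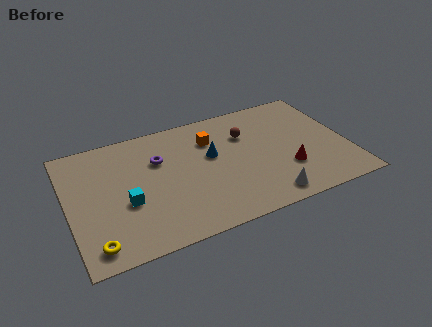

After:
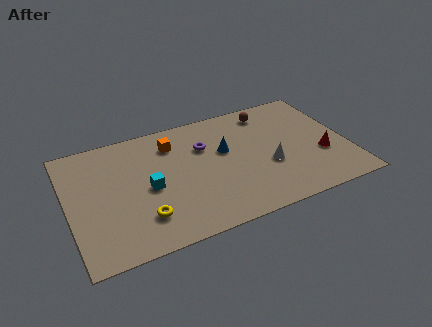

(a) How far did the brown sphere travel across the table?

1.9

The brown sphere moved from about (9.4, 6.0) to (10.8, 7.3), a distance of √(1.4² + 1.3²) ≈ 1.9.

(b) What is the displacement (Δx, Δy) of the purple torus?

(2.4, 0.1)

The purple torus started near (4.8, 5.8) and ended near (7.2, 5.9).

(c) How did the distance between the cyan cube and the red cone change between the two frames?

+0.7

The distance was about 8.3 in the first image and 9.0 in the second, so they moved 0.7 units further apart.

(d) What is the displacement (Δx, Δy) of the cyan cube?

(1.2, 0.6)

The cyan cube was at about (2.9, 3.4) and moved to about (4.1, 4.0).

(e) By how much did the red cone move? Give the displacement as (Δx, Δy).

(1.9, 0.4)

The red cone started near (11.2, 2.7) and ended near (13.1, 3.1).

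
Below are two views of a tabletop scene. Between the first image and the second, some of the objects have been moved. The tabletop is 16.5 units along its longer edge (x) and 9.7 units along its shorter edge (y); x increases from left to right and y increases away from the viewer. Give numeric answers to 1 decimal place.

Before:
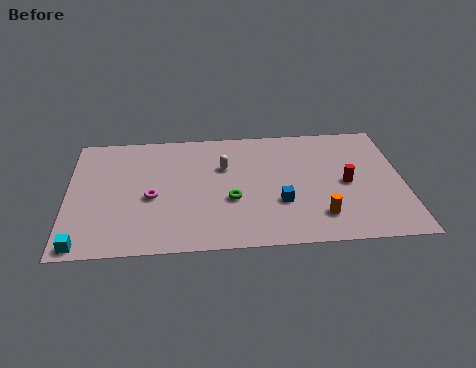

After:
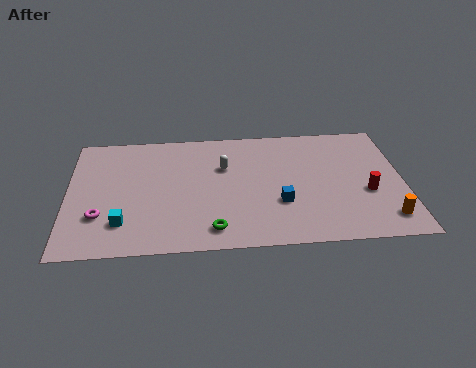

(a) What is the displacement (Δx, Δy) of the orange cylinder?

(3.2, -0.4)

The orange cylinder was at about (12.3, 2.1) and moved to about (15.5, 1.7).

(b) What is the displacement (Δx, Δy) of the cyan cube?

(1.9, 1.5)

The cyan cube started near (0.8, 0.8) and ended near (2.7, 2.3).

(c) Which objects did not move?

the blue cube and the white capsule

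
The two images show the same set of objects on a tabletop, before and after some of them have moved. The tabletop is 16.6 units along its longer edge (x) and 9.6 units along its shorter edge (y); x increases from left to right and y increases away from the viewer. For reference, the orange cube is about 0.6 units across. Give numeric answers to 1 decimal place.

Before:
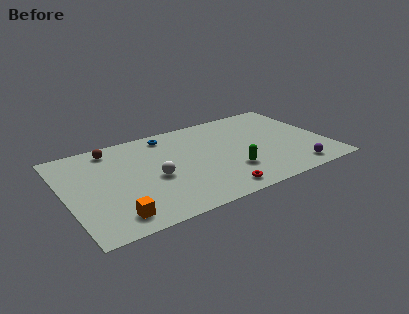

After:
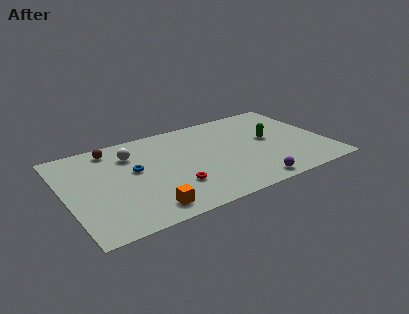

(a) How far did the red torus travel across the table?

2.9

The red torus was near (9.0, 1.2) before and (6.6, 2.8) after, so it travelled √(2.4² + 1.6²) ≈ 2.9 units.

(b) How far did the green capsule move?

3.8

From (10.2, 2.8) to (13.1, 5.2), the green capsule covered √(2.9² + 2.4²) ≈ 3.8 units.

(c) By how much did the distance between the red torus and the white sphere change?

+0.3

They were about 4.6 units apart before and 4.9 after — 0.3 units further apart.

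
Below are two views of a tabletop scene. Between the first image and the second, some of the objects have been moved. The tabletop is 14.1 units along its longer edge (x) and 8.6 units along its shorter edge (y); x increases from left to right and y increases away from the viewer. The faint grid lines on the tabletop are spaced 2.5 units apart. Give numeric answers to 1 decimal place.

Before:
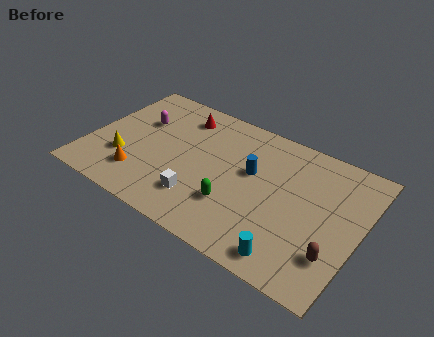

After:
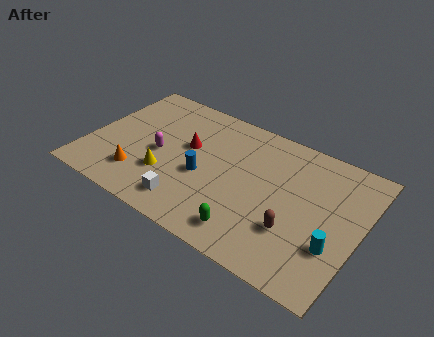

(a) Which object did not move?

the orange cone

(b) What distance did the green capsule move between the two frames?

1.6

The green capsule moved from about (7.9, 2.6) to (8.9, 1.4), a distance of √(1.0² + 1.2²) ≈ 1.6.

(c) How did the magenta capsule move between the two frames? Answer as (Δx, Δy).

(1.4, -1.7)

The magenta capsule started near (2.3, 5.6) and ended near (3.7, 3.9).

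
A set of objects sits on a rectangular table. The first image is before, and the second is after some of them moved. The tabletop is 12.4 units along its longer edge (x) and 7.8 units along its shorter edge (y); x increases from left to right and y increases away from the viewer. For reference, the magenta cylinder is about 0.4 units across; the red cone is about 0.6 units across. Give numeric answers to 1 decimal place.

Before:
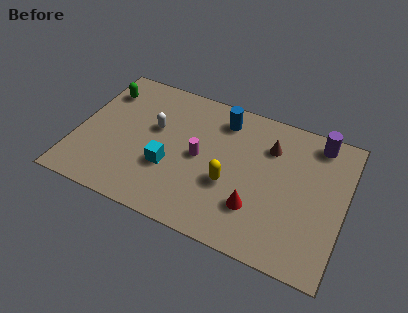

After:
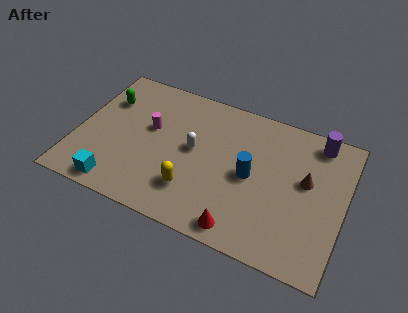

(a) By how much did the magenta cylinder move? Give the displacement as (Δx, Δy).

(-2.4, 0.7)

The magenta cylinder was at about (5.7, 3.9) and moved to about (3.3, 4.6).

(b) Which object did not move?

the purple cylinder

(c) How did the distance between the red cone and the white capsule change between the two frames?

-1.4

Before: roughly 5.6 units apart; after: 4.2. That's 1.4 units closer together.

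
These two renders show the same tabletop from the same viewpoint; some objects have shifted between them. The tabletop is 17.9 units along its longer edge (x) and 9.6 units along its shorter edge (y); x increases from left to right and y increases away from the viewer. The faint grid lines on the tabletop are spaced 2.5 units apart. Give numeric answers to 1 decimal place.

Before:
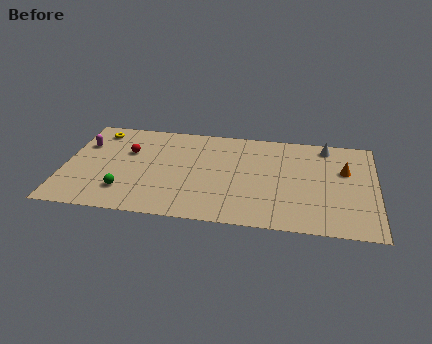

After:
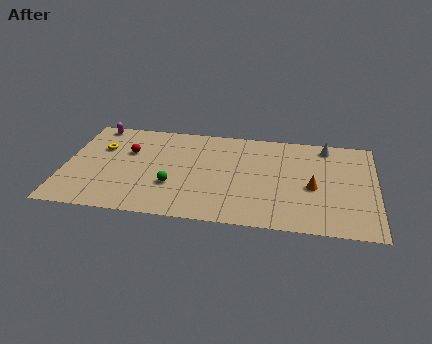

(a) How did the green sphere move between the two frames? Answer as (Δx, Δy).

(2.7, 0.9)

From the two frames, the green sphere sits at roughly (3.6, 2.3) before and (6.3, 3.2) after.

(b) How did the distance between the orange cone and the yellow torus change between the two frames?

-2.0

Before: roughly 14.5 units apart; after: 12.5. That's 2.0 units closer together.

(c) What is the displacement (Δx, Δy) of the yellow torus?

(0.3, -1.7)

From the two frames, the yellow torus sits at roughly (1.7, 8.1) before and (2.0, 6.4) after.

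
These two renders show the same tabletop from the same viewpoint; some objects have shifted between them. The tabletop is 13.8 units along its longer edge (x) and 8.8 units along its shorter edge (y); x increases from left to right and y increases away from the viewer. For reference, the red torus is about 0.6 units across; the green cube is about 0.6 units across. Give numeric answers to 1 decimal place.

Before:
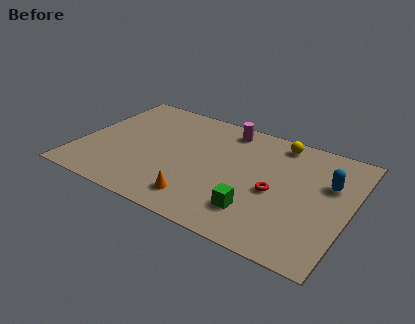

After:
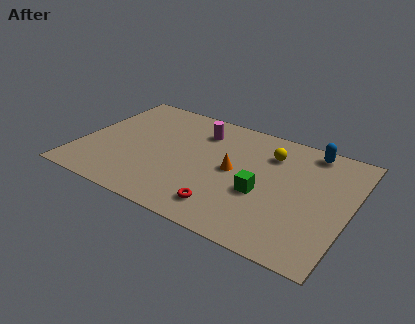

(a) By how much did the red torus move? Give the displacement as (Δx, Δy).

(-2.2, -2.3)

The red torus was at about (10.1, 3.9) and moved to about (7.9, 1.6).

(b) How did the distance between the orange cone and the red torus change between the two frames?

-1.3

They were about 4.2 units apart before and 2.9 after — 1.3 units closer together.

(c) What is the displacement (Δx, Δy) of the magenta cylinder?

(-1.3, -0.8)

From the two frames, the magenta cylinder sits at roughly (7.1, 7.6) before and (5.8, 6.8) after.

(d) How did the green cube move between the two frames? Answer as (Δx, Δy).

(0.1, 1.4)

The green cube was at about (9.4, 2.1) and moved to about (9.5, 3.5).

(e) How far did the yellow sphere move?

1.1

The yellow sphere was near (9.8, 7.7) before and (9.5, 6.6) after, so it travelled √(0.3² + 1.1²) ≈ 1.1 units.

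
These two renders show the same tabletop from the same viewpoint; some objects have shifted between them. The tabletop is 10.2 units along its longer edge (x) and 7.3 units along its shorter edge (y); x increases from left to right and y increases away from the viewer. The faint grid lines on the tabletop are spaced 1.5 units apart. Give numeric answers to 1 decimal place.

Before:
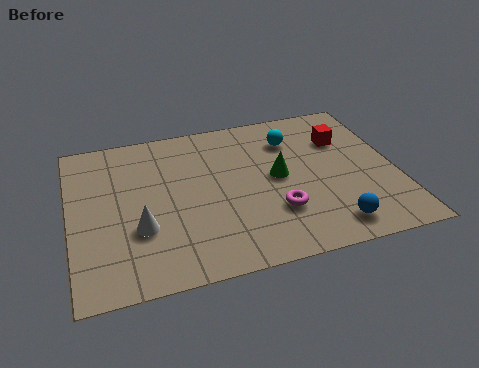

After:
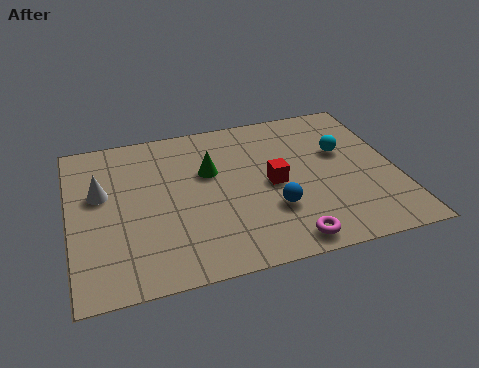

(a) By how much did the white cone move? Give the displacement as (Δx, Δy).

(-1.1, 1.9)

From the two frames, the white cone sits at roughly (2.1, 2.5) before and (1.0, 4.4) after.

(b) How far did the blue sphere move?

2.1

The blue sphere moved from about (7.9, 1.1) to (6.2, 2.3), a distance of √(1.7² + 1.2²) ≈ 2.1.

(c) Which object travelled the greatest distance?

the red cube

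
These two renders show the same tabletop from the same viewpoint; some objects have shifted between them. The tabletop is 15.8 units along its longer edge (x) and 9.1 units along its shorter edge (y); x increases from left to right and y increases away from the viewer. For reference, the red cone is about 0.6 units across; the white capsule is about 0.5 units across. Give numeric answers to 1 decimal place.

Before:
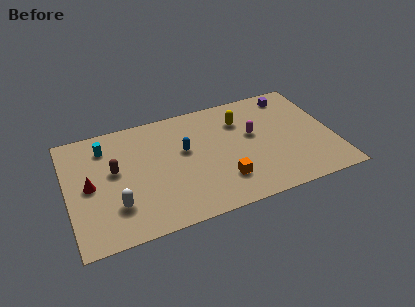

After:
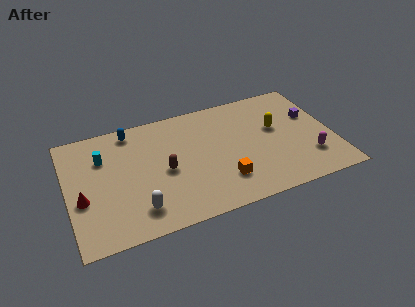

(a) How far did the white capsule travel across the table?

1.4

From (2.7, 2.5) to (3.9, 1.8), the white capsule covered √(1.2² + 0.7²) ≈ 1.4 units.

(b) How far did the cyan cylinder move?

0.8

From (2.4, 7.2) to (2.2, 6.4), the cyan cylinder covered √(0.2² + 0.8²) ≈ 0.8 units.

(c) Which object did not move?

the orange cube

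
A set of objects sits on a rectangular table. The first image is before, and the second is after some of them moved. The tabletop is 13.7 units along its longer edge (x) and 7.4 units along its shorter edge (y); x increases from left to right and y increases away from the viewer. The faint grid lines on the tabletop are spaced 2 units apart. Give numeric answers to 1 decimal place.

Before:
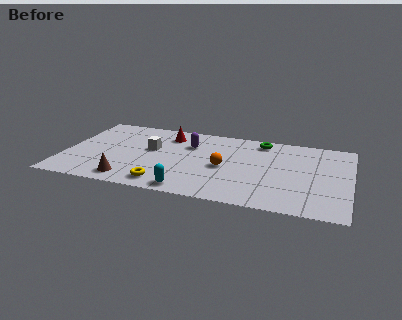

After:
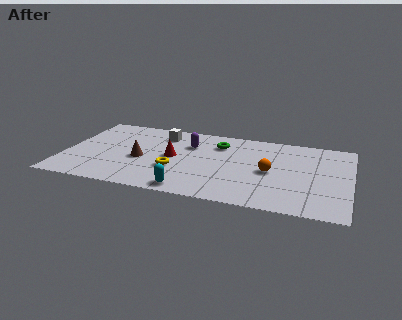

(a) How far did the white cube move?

1.6

The white cube was near (4.1, 4.3) before and (4.5, 5.9) after, so it travelled √(0.4² + 1.6²) ≈ 1.6 units.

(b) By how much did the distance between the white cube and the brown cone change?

-0.5

Before: roughly 3.3 units apart; after: 2.8. That's 0.5 units closer together.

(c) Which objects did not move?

the purple capsule and the cyan capsule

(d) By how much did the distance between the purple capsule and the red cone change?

+0.3

The distance was about 1.3 in the first image and 1.6 in the second, so they moved 0.3 units further apart.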